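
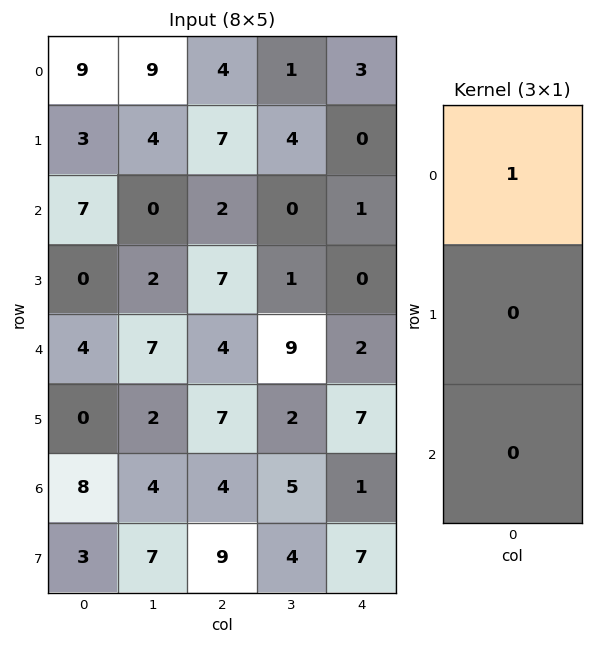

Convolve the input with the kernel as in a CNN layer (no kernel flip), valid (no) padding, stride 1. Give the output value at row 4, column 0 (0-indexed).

The receptive field on the input at this output position is [4 / 0 / 8]. Elementwise product with the kernel and sum: 4·1.

4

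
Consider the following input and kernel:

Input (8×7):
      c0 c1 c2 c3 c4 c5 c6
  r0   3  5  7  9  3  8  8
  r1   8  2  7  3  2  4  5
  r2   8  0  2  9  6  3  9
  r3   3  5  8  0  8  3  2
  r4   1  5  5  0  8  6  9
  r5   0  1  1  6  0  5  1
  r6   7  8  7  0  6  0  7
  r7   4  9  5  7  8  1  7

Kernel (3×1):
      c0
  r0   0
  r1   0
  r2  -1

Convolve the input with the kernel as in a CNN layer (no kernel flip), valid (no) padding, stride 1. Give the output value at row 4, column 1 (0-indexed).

-8

The receptive field on the input at this output position is [5 / 1 / 8]. Elementwise product with the kernel and sum: 8·-1.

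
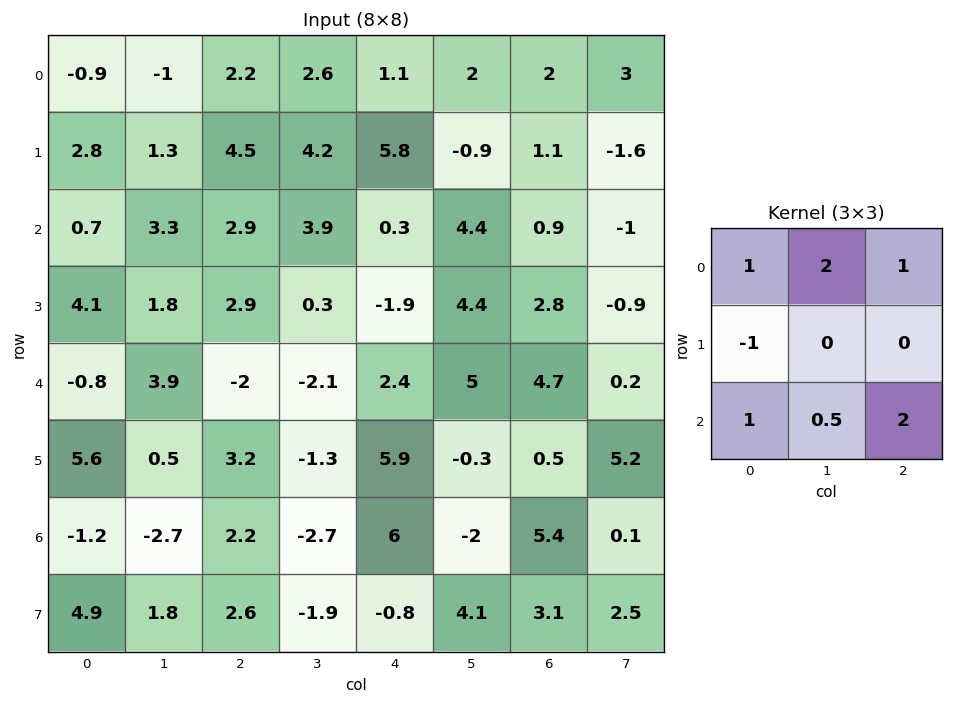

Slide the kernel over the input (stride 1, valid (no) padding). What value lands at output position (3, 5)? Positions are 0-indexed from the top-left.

The receptive field on the input at this output position is [4.4 2.8 -0.9 / 5 4.7 0.2 / -0.3 0.5 5.2]. Elementwise product with the kernel and sum: 4.4·1 + 2.8·2 + -0.9·1 + 5·-1 + -0.3·1 + 0.5·0.5 + 5.2·2.

14.45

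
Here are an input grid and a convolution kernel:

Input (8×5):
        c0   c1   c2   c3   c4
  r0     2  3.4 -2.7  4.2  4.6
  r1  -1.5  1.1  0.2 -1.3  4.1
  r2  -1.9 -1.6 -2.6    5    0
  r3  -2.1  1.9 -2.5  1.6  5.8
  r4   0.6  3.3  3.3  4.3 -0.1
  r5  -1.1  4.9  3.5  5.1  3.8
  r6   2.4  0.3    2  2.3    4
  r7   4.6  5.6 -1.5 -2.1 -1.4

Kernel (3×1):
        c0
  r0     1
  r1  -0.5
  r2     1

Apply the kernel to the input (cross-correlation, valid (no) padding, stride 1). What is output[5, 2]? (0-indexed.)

1

The receptive field on the input at this output position is [3.5 / 2 / -1.5]. Elementwise product with the kernel and sum: 3.5·1 + 2·-0.5 + -1.5·1.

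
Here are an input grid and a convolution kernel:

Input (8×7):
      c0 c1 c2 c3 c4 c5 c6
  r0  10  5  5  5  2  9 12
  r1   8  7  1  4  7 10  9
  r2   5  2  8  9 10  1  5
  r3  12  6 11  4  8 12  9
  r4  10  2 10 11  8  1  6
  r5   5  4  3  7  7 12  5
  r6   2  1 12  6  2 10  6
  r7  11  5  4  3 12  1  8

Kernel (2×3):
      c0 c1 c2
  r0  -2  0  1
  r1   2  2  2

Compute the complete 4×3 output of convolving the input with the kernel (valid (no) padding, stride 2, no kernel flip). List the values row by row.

17 16 60
56 40 43
14 22 38
48 16 44

Output[0,0]: The receptive field on the input at this output position is [10 5 5 / 8 7 1]. Elementwise product with the kernel and sum: 10·-2 + 5·1 + 8·2 + 7·2 + 1·2.
Output[0,1]: The receptive field on the input at this output position is [5 5 2 / 1 4 7]. Elementwise product with the kernel and sum: 5·-2 + 2·1 + 1·2 + 4·2 + 7·2.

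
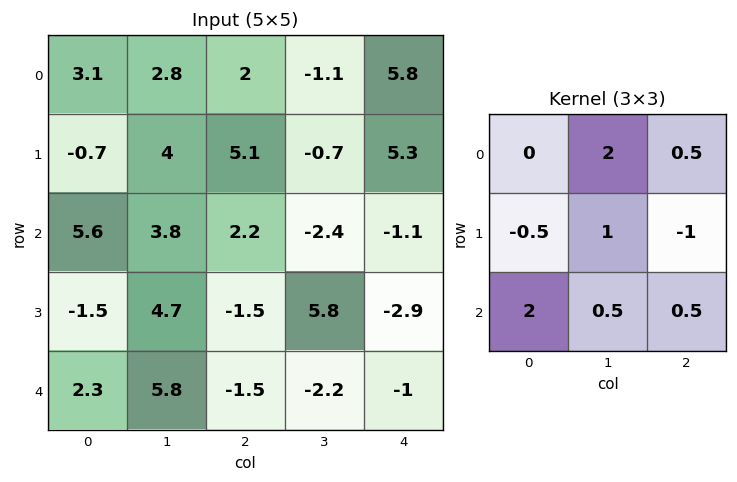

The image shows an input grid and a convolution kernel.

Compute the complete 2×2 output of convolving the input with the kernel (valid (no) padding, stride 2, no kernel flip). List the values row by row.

Output[0,0]: The receptive field on the input at this output position is [3.1 2.8 2 / -0.7 4 5.1 / 5.6 3.8 2.2]. Elementwise product with the kernel and sum: 2.8·2 + 2·0.5 + -0.7·-0.5 + 4·1 + 5.1·-1 + 5.6·2 + 3.8·0.5 + 2.2·0.5.

20.05 -5.2
22.4 -0.5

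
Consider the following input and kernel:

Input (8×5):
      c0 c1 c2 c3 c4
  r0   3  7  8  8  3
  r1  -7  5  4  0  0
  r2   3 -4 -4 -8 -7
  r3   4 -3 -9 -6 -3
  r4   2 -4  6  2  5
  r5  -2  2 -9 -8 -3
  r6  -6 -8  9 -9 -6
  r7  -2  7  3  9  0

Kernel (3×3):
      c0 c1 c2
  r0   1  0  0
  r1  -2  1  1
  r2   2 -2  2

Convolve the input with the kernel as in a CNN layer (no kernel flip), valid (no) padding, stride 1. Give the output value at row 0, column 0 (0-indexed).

32

The receptive field on the input at this output position is [3 7 8 / -7 5 4 / 3 -4 -4]. Elementwise product with the kernel and sum: 3·1 + -7·-2 + 5·1 + 4·1 + 3·2 + -4·-2 + -4·2.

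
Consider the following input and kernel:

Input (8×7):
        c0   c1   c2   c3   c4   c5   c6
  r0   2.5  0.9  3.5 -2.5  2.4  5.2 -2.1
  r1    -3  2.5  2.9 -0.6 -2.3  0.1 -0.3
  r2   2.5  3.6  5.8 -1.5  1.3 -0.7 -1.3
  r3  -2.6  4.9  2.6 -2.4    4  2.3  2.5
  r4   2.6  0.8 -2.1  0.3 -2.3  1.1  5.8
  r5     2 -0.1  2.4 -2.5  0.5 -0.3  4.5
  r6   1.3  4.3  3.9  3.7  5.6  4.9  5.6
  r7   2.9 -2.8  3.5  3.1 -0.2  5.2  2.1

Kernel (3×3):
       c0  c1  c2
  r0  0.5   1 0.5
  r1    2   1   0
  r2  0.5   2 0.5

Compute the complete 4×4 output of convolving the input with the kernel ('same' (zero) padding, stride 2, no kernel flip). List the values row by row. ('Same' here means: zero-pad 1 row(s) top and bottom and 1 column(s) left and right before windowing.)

-2.25 12.05 -7.45 7.75
-2 23.3 3.7 3.2
6.4 6.85 1.85 20.5
7.65 20.75 15.85 26.55

Output[0,0]: The receptive field on the zero-padded input at this output position is [0 0 0 / 0 2.5 0.9 / 0 -3 2.5]. Elementwise product with the kernel and sum: 0·0.5 + 0·1 + 0·0.5 + 0·2 + 2.5·1 + 0·0.5 + -3·2 + 2.5·0.5.
Output[0,1]: The receptive field on the zero-padded input at this output position is [0 0 0 / 0.9 3.5 -2.5 / 2.5 2.9 -0.6]. Elementwise product with the kernel and sum: 0·0.5 + 0·1 + 0·0.5 + 0.9·2 + 3.5·1 + 2.5·0.5 + 2.9·2 + -0.6·0.5.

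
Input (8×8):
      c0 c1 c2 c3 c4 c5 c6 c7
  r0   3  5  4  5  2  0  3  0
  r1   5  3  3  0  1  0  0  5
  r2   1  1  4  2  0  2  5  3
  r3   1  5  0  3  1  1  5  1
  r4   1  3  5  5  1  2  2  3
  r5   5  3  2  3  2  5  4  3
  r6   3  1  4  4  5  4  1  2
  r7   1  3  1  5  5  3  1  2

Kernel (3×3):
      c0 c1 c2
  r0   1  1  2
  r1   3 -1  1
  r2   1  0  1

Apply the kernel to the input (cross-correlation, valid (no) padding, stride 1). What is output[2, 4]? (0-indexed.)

22

The receptive field on the input at this output position is [0 2 5 / 1 1 5 / 1 2 2]. Elementwise product with the kernel and sum: 0·1 + 2·1 + 5·2 + 1·3 + 1·-1 + 5·1 + 1·1 + 2·1.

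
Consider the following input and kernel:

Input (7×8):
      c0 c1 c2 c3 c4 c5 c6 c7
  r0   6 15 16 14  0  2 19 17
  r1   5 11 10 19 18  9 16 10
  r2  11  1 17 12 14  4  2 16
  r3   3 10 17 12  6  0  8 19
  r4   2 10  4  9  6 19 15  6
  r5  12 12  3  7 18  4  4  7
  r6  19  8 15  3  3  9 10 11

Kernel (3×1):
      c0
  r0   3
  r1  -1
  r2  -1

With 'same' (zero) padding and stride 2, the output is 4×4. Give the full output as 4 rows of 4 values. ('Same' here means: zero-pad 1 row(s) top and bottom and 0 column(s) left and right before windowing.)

Output[0,0]: The receptive field on the zero-padded input at this output position is [0 / 6 / 5]. Elementwise product with the kernel and sum: 0·3 + 6·-1 + 5·-1.
Output[0,1]: The receptive field on the zero-padded input at this output position is [0 / 16 / 10]. Elementwise product with the kernel and sum: 0·3 + 16·-1 + 10·-1.

-11 -26 -18 -35
1 -4 34 38
-5 44 -6 5
17 -6 51 2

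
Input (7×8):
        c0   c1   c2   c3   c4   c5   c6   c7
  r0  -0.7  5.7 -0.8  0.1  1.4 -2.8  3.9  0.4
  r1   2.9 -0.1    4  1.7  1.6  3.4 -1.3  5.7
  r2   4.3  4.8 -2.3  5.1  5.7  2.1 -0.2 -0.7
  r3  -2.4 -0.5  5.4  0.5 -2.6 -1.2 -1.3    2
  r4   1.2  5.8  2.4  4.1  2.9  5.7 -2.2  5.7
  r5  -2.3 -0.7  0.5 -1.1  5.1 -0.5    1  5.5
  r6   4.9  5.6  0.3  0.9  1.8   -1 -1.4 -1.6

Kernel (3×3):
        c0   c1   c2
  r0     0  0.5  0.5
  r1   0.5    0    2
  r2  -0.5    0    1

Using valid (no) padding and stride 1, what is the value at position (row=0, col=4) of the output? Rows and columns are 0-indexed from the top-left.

-4.3

The receptive field on the input at this output position is [1.4 -2.8 3.9 / 1.6 3.4 -1.3 / 5.7 2.1 -0.2]. Elementwise product with the kernel and sum: -2.8·0.5 + 3.9·0.5 + 1.6·0.5 + -1.3·2 + 5.7·-0.5 + -0.2·1.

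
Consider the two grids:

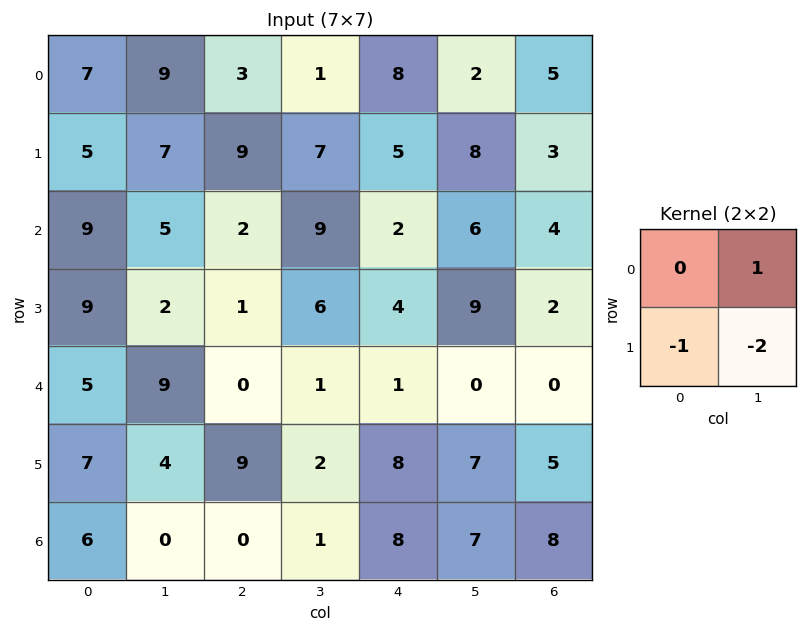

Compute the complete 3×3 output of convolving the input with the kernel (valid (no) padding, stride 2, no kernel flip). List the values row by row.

Output[0,0]: The receptive field on the input at this output position is [7 9 / 5 7]. Elementwise product with the kernel and sum: 9·1 + 5·-1 + 7·-2.

-10 -22 -19
-8 -4 -16
-6 -12 -22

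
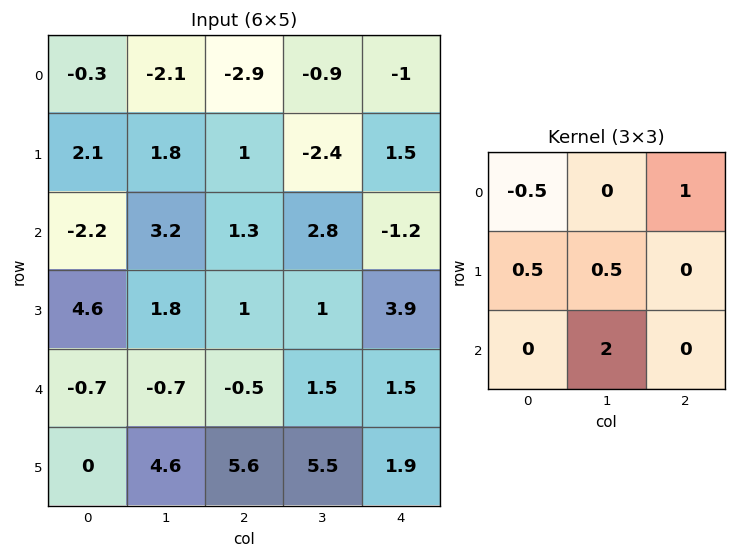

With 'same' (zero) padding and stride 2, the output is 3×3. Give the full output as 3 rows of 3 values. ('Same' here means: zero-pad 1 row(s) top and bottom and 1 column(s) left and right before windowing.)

Output[0,0]: The receptive field on the zero-padded input at this output position is [0 0 0 / 0 -0.3 -2.1 / 0 2.1 1.8]. Elementwise product with the kernel and sum: 0·-0.5 + 0·1 + 0·0.5 + -0.3·0.5 + 2.1·2.

4.05 -0.5 2.05
9.9 0.95 9.8
1.45 10.7 4.8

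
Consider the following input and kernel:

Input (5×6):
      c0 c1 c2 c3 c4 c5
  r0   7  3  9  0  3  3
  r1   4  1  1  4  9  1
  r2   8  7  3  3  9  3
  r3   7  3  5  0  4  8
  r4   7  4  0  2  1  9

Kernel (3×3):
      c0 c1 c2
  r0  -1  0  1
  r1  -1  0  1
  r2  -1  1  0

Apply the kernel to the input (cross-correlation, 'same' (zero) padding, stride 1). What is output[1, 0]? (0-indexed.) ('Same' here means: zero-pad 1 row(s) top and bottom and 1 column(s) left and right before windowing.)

12

The receptive field on the zero-padded input at this output position is [0 7 3 / 0 4 1 / 0 8 7]. Elementwise product with the kernel and sum: 0·-1 + 3·1 + 0·-1 + 1·1 + 0·-1 + 8·1.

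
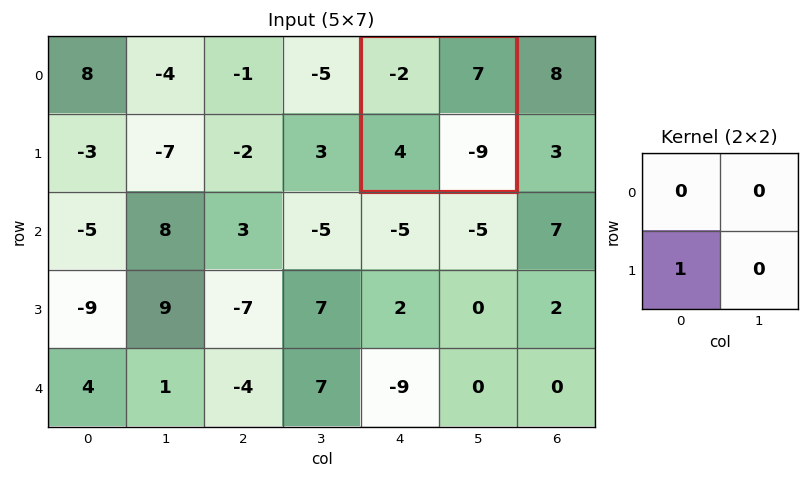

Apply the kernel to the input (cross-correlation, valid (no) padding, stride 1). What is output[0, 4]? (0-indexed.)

The receptive field on the input at this output position is [-2 7 / 4 -9]. Elementwise product with the kernel and sum: 4·1.

4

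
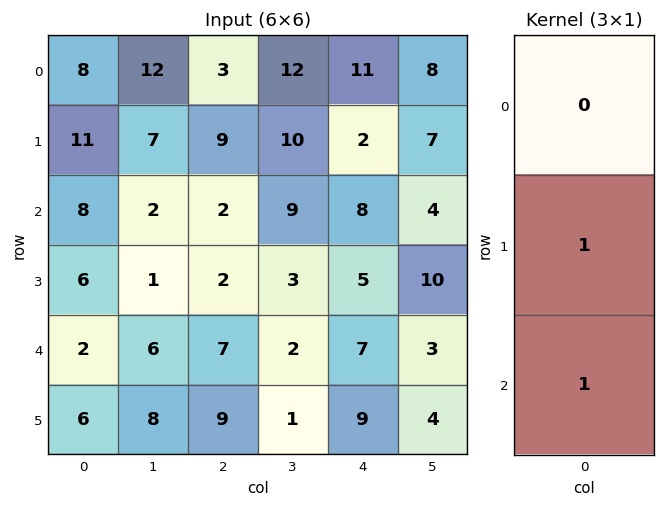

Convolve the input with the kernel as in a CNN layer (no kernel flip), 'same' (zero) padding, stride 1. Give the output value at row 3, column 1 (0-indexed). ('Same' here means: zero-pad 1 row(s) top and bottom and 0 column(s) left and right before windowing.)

7

The receptive field on the zero-padded input at this output position is [2 / 1 / 6]. Elementwise product with the kernel and sum: 1·1 + 6·1.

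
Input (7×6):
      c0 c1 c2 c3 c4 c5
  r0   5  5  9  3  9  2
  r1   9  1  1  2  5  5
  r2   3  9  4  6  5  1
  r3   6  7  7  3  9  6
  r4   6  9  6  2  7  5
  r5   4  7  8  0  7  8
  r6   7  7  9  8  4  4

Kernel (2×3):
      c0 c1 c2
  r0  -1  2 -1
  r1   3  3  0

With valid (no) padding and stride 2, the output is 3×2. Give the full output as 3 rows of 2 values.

Output[0,0]: The receptive field on the input at this output position is [5 5 9 / 9 1 1]. Elementwise product with the kernel and sum: 5·-1 + 5·2 + 9·-1 + 9·3 + 1·3.

26 -3
50 33
39 15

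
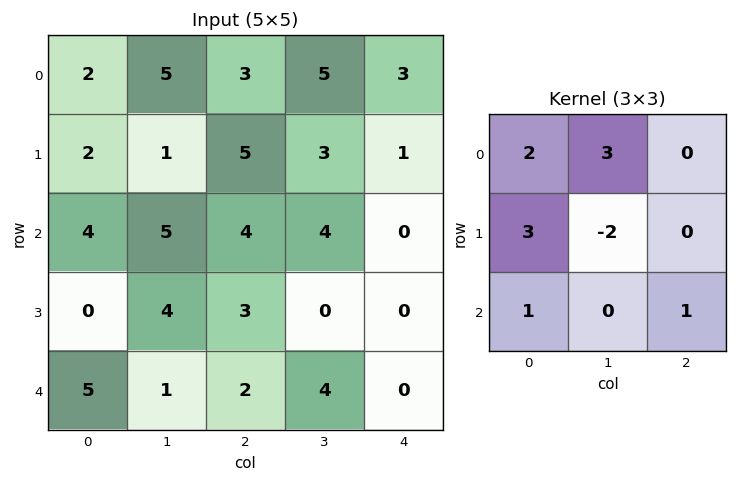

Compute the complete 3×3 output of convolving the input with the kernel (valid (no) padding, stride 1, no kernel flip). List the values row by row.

31 21 34
12 28 26
22 33 31

Output[0,0]: The receptive field on the input at this output position is [2 5 3 / 2 1 5 / 4 5 4]. Elementwise product with the kernel and sum: 2·2 + 5·3 + 2·3 + 1·-2 + 4·1 + 4·1.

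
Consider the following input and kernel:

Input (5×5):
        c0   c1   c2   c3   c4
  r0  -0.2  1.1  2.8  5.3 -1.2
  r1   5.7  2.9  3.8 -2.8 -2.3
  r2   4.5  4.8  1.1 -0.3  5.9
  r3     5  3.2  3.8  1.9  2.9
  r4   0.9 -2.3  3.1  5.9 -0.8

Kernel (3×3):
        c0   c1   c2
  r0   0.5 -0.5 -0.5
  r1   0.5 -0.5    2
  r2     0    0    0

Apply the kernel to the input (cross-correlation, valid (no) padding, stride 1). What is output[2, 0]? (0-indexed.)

7.8

The receptive field on the input at this output position is [4.5 4.8 1.1 / 5 3.2 3.8 / 0.9 -2.3 3.1]. Elementwise product with the kernel and sum: 4.5·0.5 + 4.8·-0.5 + 1.1·-0.5 + 5·0.5 + 3.2·-0.5 + 3.8·2.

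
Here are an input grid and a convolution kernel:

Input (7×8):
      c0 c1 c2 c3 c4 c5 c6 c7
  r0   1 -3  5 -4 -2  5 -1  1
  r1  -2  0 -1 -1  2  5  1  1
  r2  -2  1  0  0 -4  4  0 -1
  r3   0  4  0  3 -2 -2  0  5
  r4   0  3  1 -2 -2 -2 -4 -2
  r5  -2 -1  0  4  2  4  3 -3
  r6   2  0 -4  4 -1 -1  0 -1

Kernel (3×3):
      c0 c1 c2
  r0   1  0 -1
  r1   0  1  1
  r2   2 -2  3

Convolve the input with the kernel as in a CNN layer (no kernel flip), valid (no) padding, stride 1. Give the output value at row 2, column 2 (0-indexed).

5

The receptive field on the input at this output position is [0 0 -4 / 0 3 -2 / 1 -2 -2]. Elementwise product with the kernel and sum: 0·1 + -4·-1 + 3·1 + -2·1 + 1·2 + -2·-2 + -2·3.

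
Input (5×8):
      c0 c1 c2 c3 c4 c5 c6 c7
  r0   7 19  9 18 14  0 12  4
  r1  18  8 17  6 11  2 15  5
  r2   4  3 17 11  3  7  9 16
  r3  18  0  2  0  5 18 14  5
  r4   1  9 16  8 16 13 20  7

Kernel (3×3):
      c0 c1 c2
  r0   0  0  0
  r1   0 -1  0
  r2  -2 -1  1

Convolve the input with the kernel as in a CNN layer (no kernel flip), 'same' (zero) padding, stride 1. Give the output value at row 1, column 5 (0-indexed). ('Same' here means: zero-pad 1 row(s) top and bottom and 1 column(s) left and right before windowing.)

The receptive field on the zero-padded input at this output position is [14 0 12 / 11 2 15 / 3 7 9]. Elementwise product with the kernel and sum: 2·-1 + 3·-2 + 7·-1 + 9·1.

-6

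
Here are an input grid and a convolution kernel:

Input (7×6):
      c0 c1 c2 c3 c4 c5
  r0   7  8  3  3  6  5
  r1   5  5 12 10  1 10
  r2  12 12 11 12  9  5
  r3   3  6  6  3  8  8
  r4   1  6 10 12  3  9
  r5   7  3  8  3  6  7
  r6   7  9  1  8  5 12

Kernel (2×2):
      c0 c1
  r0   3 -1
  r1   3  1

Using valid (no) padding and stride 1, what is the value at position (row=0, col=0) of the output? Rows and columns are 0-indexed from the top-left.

The receptive field on the input at this output position is [7 8 / 5 5]. Elementwise product with the kernel and sum: 7·3 + 8·-1 + 5·3 + 5·1.

33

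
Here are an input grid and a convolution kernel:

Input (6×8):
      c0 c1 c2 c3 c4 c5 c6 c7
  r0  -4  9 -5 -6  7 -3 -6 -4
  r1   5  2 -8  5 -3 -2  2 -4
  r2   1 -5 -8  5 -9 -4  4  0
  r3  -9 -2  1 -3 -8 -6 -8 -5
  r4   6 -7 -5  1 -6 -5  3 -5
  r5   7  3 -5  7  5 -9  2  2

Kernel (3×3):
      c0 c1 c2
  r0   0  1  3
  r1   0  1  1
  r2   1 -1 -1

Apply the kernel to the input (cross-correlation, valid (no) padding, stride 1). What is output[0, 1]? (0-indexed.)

The receptive field on the input at this output position is [9 -5 -6 / 2 -8 5 / -5 -8 5]. Elementwise product with the kernel and sum: -5·1 + -6·3 + -8·1 + 5·1 + -5·1 + -8·-1 + 5·-1.

-28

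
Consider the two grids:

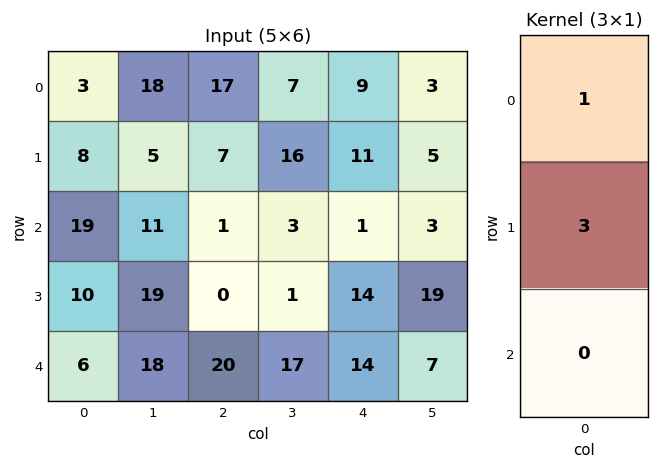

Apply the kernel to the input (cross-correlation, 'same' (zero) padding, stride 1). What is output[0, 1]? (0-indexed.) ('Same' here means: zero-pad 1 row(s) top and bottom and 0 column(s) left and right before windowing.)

54

The receptive field on the zero-padded input at this output position is [0 / 18 / 5]. Elementwise product with the kernel and sum: 0·1 + 18·3.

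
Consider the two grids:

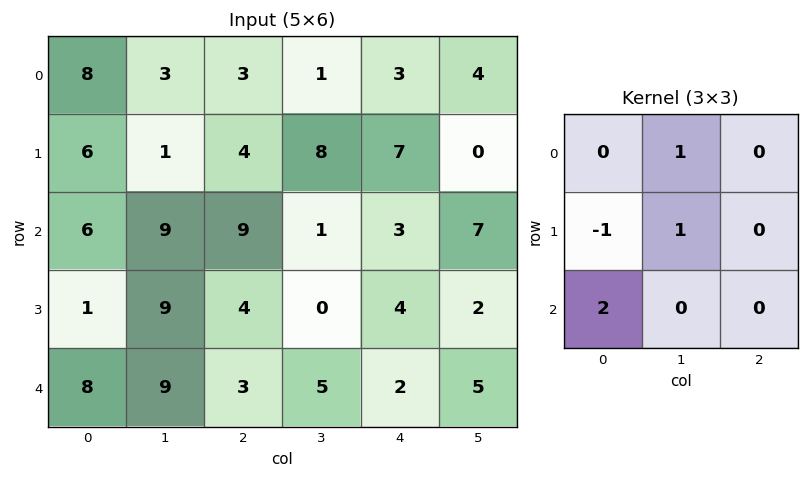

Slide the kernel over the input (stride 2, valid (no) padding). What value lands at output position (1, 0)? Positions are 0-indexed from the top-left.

The receptive field on the input at this output position is [6 9 9 / 1 9 4 / 8 9 3]. Elementwise product with the kernel and sum: 9·1 + 1·-1 + 9·1 + 8·2.

33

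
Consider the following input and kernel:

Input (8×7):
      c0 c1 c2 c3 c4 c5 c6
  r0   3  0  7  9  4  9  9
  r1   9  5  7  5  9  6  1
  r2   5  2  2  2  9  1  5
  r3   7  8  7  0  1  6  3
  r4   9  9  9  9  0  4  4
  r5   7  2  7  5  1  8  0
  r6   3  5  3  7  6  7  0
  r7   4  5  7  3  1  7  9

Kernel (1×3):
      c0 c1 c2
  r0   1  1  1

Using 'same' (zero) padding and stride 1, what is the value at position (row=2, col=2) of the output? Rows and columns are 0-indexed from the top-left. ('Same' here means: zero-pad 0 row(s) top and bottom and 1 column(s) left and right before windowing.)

6

The receptive field on the zero-padded input at this output position is [2 2 2]. Elementwise product with the kernel and sum: 2·1 + 2·1 + 2·1.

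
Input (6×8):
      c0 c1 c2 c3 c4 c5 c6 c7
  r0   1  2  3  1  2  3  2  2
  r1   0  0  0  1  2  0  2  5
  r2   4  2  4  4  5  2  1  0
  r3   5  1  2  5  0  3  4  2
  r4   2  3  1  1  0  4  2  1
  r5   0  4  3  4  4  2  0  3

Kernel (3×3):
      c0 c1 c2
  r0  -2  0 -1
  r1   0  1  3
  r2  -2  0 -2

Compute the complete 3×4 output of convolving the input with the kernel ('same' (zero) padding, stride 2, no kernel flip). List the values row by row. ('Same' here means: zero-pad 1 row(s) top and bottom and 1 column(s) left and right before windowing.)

7 4 9 -2
8 3 -7 -14
2 -19 -13 -13

Output[0,0]: The receptive field on the zero-padded input at this output position is [0 0 0 / 0 1 2 / 0 0 0]. Elementwise product with the kernel and sum: 0·-2 + 0·-1 + 1·1 + 2·3 + 0·-2 + 0·-2.
Output[0,1]: The receptive field on the zero-padded input at this output position is [0 0 0 / 2 3 1 / 0 0 1]. Elementwise product with the kernel and sum: 0·-2 + 0·-1 + 3·1 + 1·3 + 0·-2 + 1·-2.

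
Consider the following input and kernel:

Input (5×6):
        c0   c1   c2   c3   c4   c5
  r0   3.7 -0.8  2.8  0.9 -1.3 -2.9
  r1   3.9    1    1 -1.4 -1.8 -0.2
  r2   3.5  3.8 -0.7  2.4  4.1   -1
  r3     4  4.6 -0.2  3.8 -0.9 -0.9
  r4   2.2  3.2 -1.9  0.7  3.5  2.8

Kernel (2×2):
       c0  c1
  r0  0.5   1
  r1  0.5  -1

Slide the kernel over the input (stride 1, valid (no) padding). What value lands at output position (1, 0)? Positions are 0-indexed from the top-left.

0.9

The receptive field on the input at this output position is [3.9 1 / 3.5 3.8]. Elementwise product with the kernel and sum: 3.9·0.5 + 1·1 + 3.5·0.5 + 3.8·-1.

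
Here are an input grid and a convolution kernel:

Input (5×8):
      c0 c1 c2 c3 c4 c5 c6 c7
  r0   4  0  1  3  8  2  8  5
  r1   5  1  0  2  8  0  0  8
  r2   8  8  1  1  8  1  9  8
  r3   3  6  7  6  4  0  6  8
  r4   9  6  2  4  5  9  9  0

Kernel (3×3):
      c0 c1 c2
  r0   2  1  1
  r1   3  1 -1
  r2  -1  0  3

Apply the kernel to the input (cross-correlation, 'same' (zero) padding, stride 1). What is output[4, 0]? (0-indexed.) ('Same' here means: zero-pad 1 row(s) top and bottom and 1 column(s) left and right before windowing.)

The receptive field on the zero-padded input at this output position is [0 3 6 / 0 9 6 / 0 0 0]. Elementwise product with the kernel and sum: 0·2 + 3·1 + 6·1 + 0·3 + 9·1 + 6·-1 + 0·-1 + 0·3.

12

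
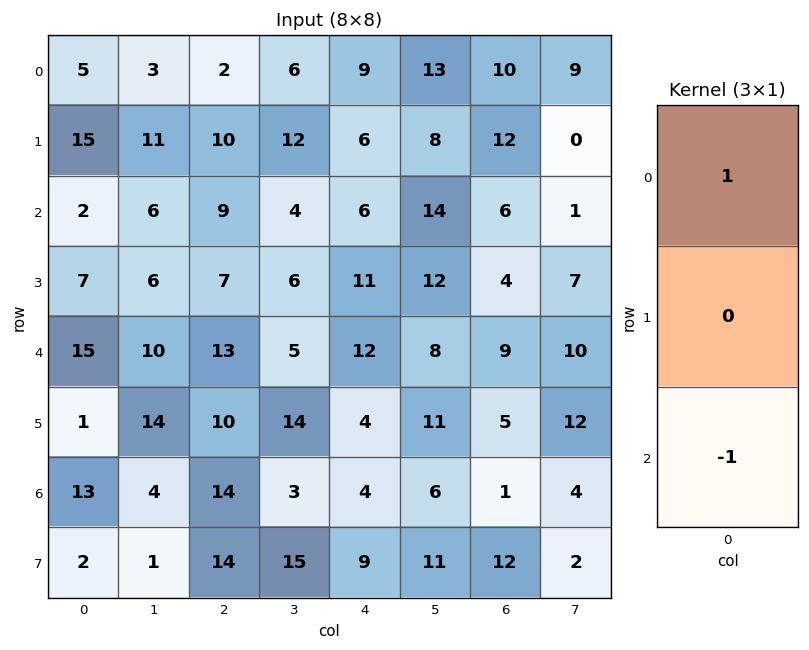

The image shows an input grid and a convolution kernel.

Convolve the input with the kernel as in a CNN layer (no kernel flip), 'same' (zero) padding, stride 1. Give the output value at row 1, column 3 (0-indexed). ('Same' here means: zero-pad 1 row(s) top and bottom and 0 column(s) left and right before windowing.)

The receptive field on the zero-padded input at this output position is [6 / 12 / 4]. Elementwise product with the kernel and sum: 6·1 + 4·-1.

2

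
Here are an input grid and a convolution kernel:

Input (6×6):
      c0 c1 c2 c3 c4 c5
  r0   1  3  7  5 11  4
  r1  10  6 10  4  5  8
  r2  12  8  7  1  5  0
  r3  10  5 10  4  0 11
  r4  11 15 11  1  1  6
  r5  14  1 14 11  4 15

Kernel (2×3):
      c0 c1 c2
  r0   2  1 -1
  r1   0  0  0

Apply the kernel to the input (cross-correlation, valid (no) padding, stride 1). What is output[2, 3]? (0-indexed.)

The receptive field on the input at this output position is [1 5 0 / 4 0 11]. Elementwise product with the kernel and sum: 1·2 + 5·1 + 0·-1.

7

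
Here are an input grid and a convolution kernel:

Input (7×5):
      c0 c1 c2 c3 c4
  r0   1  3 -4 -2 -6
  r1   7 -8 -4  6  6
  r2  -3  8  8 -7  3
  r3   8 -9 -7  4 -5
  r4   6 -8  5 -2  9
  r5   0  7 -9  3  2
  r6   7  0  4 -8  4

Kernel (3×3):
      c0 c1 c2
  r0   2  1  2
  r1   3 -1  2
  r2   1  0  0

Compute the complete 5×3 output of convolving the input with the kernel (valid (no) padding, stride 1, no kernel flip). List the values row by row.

Output[0,0]: The receptive field on the input at this output position is [1 3 -4 / 7 -8 -4 / -3 8 8]. Elementwise product with the kernel and sum: 1·2 + 3·1 + -4·2 + 7·3 + -8·-1 + -4·2 + -3·1.
Output[0,1]: The receptive field on the input at this output position is [3 -4 -2 / -8 -4 6 / 8 8 -7]. Elementwise product with the kernel and sum: 3·2 + -4·1 + -2·2 + -8·3 + -4·-1 + 6·2 + 8·1.

15 -2 -20
5 -15 40
43 -10 -15
29 -43 6
-4 21 4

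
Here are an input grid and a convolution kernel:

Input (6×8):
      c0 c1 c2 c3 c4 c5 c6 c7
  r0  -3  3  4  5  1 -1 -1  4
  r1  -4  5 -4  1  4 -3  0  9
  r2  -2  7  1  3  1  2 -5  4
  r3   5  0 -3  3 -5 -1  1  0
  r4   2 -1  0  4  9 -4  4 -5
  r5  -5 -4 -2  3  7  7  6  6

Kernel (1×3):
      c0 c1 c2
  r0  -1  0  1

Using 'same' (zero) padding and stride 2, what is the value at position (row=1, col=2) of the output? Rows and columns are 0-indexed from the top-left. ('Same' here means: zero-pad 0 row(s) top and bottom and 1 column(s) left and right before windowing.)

The receptive field on the zero-padded input at this output position is [3 1 2]. Elementwise product with the kernel and sum: 3·-1 + 2·1.

-1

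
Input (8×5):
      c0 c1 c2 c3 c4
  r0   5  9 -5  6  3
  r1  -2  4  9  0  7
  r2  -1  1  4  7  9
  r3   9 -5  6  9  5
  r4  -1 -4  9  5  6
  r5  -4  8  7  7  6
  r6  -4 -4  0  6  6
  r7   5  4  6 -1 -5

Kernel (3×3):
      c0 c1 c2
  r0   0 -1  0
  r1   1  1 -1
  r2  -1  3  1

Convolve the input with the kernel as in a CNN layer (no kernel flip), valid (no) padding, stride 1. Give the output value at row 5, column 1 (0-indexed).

The receptive field on the input at this output position is [8 7 7 / -4 0 6 / 4 6 -1]. Elementwise product with the kernel and sum: 7·-1 + -4·1 + 0·1 + 6·-1 + 4·-1 + 6·3 + -1·1.

-4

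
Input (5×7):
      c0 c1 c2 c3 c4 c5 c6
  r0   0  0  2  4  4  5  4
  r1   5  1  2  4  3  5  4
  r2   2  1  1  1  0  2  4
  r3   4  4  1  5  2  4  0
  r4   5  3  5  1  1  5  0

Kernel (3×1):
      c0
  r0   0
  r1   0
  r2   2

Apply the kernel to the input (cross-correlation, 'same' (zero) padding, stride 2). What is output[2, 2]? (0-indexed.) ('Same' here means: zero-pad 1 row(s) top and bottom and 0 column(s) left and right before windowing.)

The receptive field on the zero-padded input at this output position is [2 / 1 / 0]. Elementwise product with the kernel and sum: 0·2.

0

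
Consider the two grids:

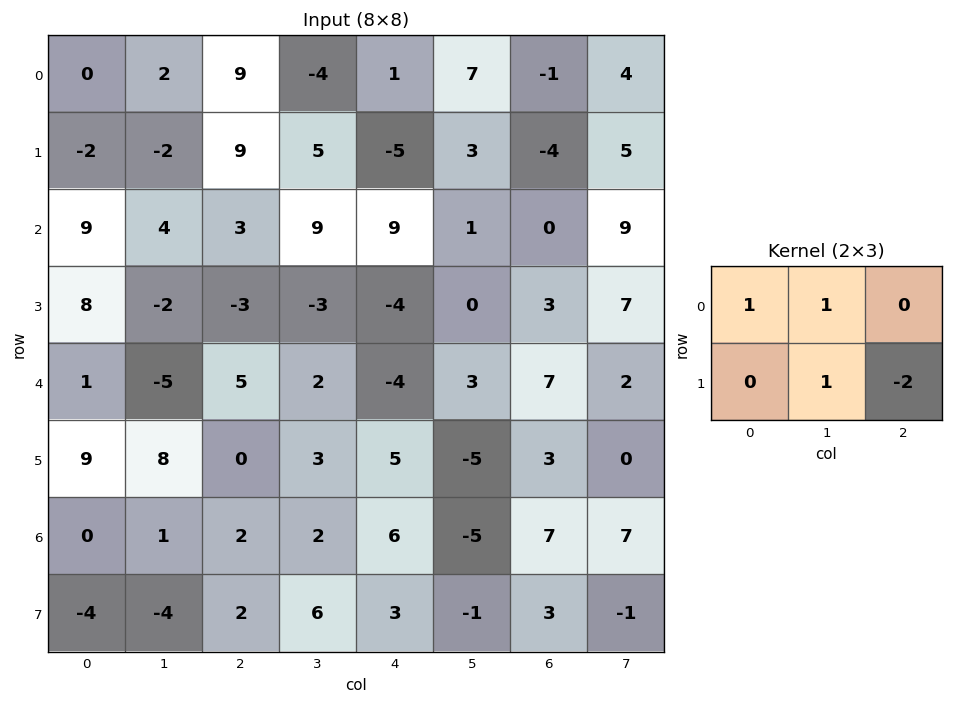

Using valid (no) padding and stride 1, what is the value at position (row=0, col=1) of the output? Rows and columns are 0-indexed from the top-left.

The receptive field on the input at this output position is [2 9 -4 / -2 9 5]. Elementwise product with the kernel and sum: 2·1 + 9·1 + 9·1 + 5·-2.

10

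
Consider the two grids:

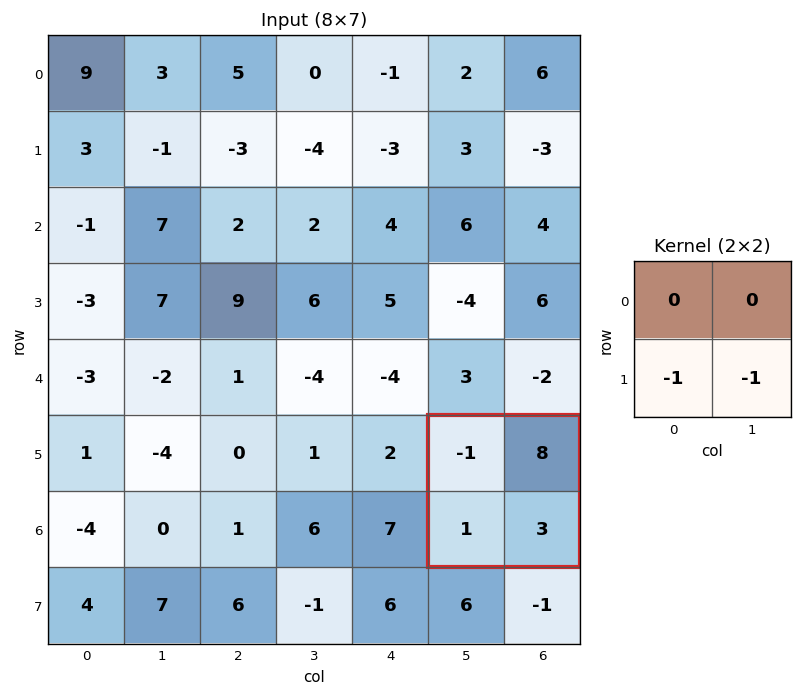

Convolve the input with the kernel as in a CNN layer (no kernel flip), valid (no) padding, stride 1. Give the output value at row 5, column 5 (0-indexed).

The receptive field on the input at this output position is [-1 8 / 1 3]. Elementwise product with the kernel and sum: 1·-1 + 3·-1.

-4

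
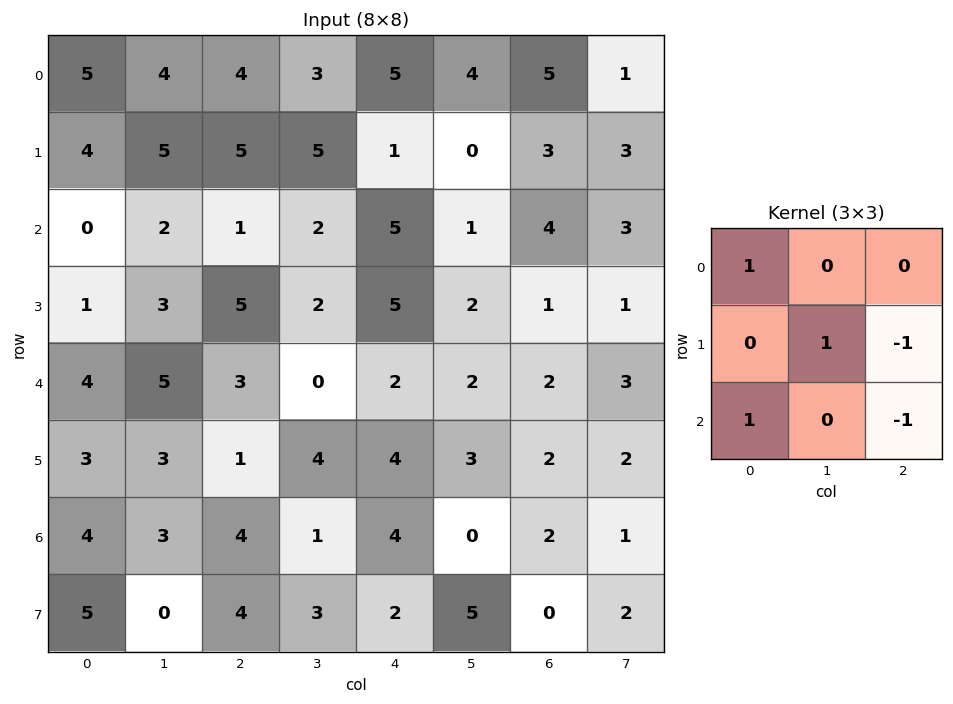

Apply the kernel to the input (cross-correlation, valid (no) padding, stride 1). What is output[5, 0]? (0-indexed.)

3

The receptive field on the input at this output position is [3 3 1 / 4 3 4 / 5 0 4]. Elementwise product with the kernel and sum: 3·1 + 3·1 + 4·-1 + 5·1 + 4·-1.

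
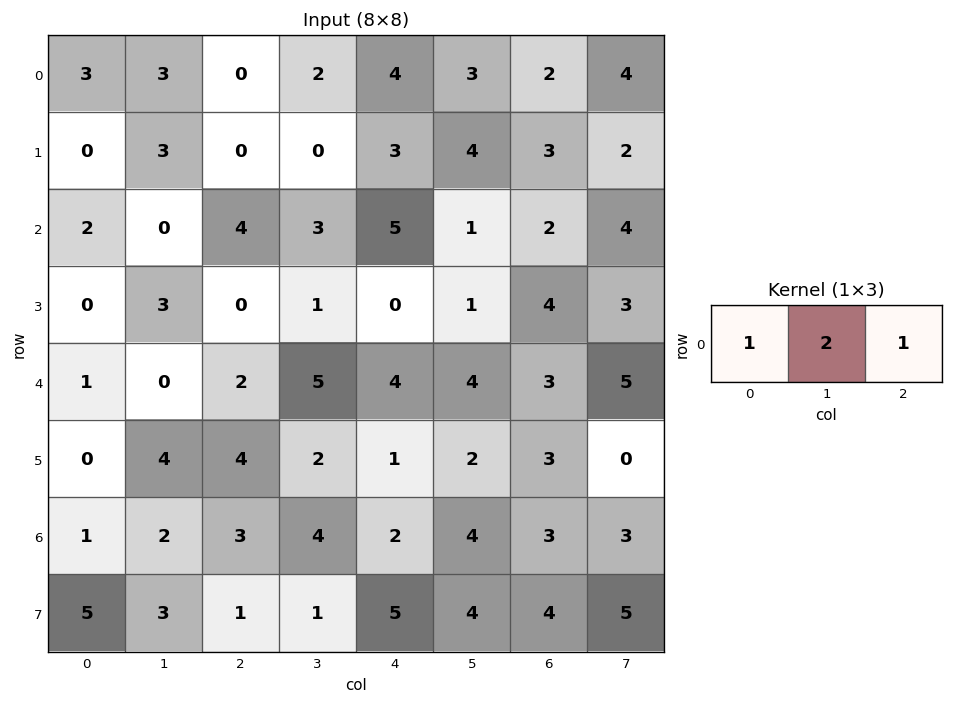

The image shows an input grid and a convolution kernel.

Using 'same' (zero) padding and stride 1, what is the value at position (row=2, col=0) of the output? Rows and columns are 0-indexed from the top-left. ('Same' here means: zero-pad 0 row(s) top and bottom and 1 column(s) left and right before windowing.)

4

The receptive field on the zero-padded input at this output position is [0 2 0]. Elementwise product with the kernel and sum: 0·1 + 2·2 + 0·1.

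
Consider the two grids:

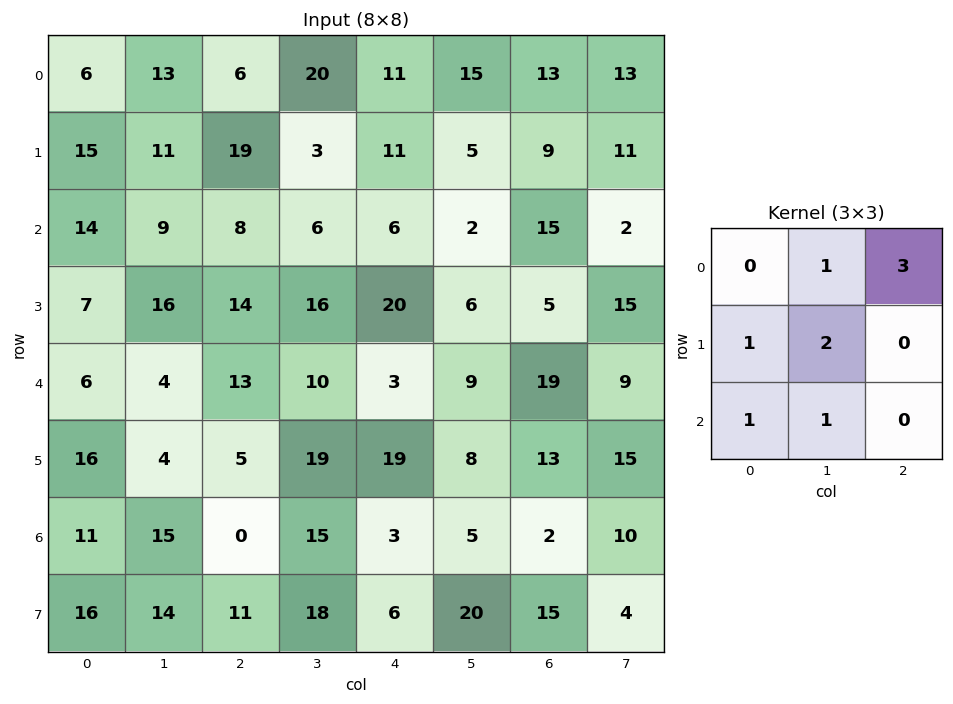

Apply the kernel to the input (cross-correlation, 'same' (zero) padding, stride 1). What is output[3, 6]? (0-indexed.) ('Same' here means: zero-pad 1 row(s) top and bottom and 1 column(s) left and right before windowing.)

The receptive field on the zero-padded input at this output position is [2 15 2 / 6 5 15 / 9 19 9]. Elementwise product with the kernel and sum: 15·1 + 2·3 + 6·1 + 5·2 + 9·1 + 19·1.

65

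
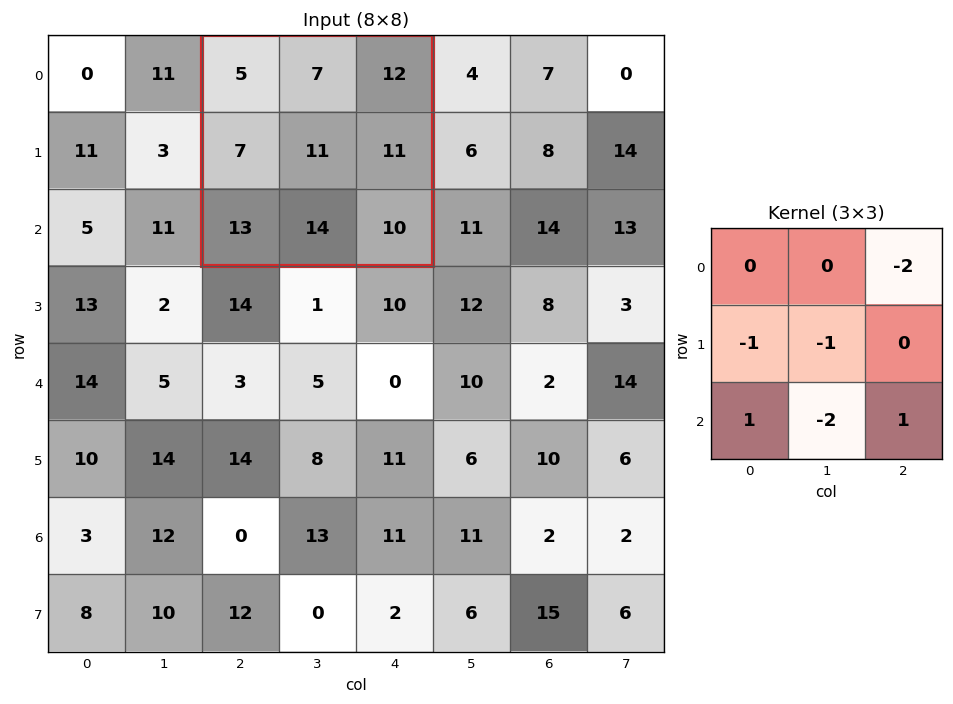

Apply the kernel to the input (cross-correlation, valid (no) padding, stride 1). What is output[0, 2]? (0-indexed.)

-47

The receptive field on the input at this output position is [5 7 12 / 7 11 11 / 13 14 10]. Elementwise product with the kernel and sum: 12·-2 + 7·-1 + 11·-1 + 13·1 + 14·-2 + 10·1.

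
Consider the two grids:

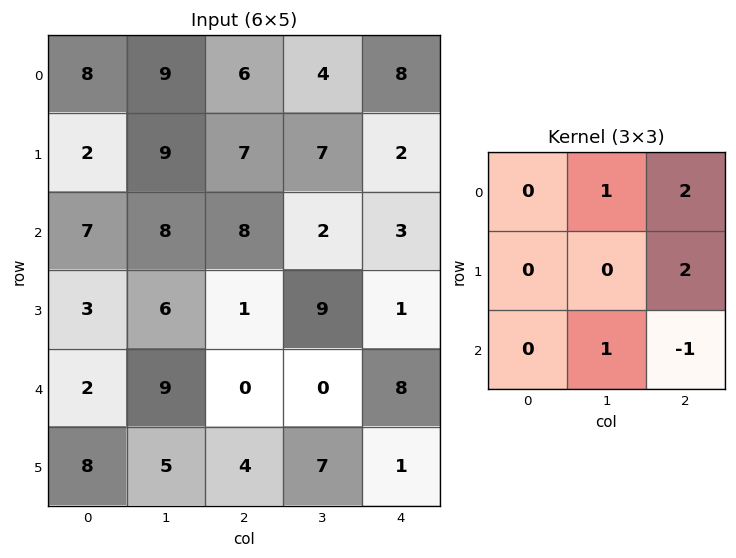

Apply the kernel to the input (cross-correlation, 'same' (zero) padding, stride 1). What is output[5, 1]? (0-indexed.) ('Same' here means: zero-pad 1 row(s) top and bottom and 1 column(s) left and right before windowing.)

17

The receptive field on the zero-padded input at this output position is [2 9 0 / 8 5 4 / 0 0 0]. Elementwise product with the kernel and sum: 9·1 + 0·2 + 4·2 + 0·1 + 0·-1.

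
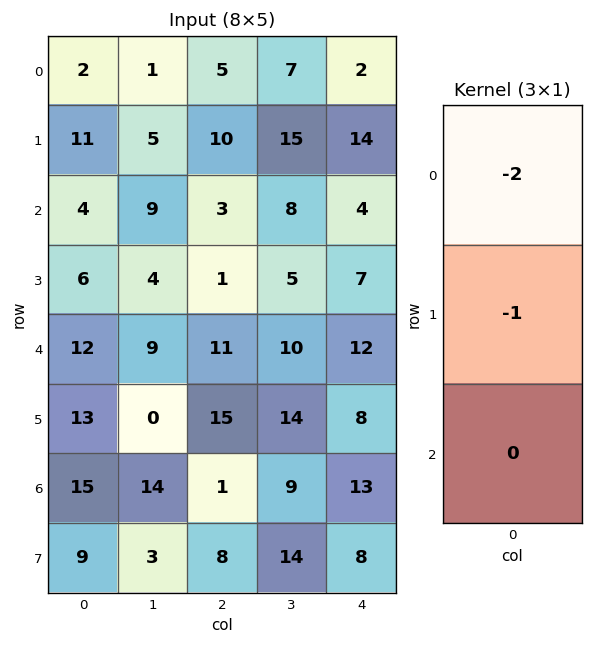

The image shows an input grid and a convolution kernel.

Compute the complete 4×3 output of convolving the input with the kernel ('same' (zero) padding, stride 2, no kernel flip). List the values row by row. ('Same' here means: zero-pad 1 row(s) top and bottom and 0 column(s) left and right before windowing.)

Output[0,0]: The receptive field on the zero-padded input at this output position is [0 / 2 / 11]. Elementwise product with the kernel and sum: 0·-2 + 2·-1.

-2 -5 -2
-26 -23 -32
-24 -13 -26
-41 -31 -29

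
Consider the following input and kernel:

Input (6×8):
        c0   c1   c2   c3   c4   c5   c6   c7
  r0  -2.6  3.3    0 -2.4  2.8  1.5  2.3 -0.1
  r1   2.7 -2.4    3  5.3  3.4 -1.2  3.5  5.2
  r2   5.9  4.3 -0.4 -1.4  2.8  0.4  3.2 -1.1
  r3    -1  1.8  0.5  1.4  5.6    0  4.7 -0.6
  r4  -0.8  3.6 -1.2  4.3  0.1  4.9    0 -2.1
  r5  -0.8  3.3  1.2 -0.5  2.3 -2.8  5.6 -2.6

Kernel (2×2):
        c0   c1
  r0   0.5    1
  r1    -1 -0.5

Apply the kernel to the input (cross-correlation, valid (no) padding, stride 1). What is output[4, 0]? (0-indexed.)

2.35

The receptive field on the input at this output position is [-0.8 3.6 / -0.8 3.3]. Elementwise product with the kernel and sum: -0.8·0.5 + 3.6·1 + -0.8·-1 + 3.3·-0.5.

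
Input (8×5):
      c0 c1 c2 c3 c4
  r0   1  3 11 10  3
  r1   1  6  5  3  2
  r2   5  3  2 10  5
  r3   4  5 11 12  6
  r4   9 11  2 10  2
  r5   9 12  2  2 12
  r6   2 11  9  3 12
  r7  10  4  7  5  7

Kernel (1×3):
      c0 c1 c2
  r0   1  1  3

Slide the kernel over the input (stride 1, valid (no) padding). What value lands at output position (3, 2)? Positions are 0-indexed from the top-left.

41

The receptive field on the input at this output position is [11 12 6]. Elementwise product with the kernel and sum: 11·1 + 12·1 + 6·3.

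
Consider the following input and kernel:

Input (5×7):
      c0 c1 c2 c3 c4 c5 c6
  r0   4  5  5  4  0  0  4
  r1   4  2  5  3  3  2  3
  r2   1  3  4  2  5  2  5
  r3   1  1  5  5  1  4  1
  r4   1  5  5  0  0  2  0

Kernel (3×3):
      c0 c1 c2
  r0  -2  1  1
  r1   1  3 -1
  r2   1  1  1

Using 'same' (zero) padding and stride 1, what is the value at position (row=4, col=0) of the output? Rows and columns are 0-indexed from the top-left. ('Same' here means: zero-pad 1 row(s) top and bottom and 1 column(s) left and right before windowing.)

0

The receptive field on the zero-padded input at this output position is [0 1 1 / 0 1 5 / 0 0 0]. Elementwise product with the kernel and sum: 0·-2 + 1·1 + 1·1 + 0·1 + 1·3 + 5·-1 + 0·1 + 0·1 + 0·1.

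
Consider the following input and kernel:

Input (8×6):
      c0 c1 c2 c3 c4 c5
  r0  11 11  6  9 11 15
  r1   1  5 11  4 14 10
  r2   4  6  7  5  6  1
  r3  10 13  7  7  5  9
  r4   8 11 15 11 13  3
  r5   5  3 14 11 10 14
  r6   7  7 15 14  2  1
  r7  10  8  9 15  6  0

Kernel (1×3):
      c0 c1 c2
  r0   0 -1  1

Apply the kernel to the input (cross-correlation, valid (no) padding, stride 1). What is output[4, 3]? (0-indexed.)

-10

The receptive field on the input at this output position is [11 13 3]. Elementwise product with the kernel and sum: 13·-1 + 3·1.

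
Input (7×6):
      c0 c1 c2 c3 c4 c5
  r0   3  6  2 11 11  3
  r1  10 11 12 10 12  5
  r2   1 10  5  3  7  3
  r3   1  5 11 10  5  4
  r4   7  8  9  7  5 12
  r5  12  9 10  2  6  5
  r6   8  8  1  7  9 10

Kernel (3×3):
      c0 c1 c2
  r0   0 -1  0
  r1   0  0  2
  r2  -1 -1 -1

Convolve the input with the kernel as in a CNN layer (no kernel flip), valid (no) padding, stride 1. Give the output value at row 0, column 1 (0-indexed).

The receptive field on the input at this output position is [6 2 11 / 11 12 10 / 10 5 3]. Elementwise product with the kernel and sum: 2·-1 + 10·2 + 10·-1 + 5·-1 + 3·-1.

0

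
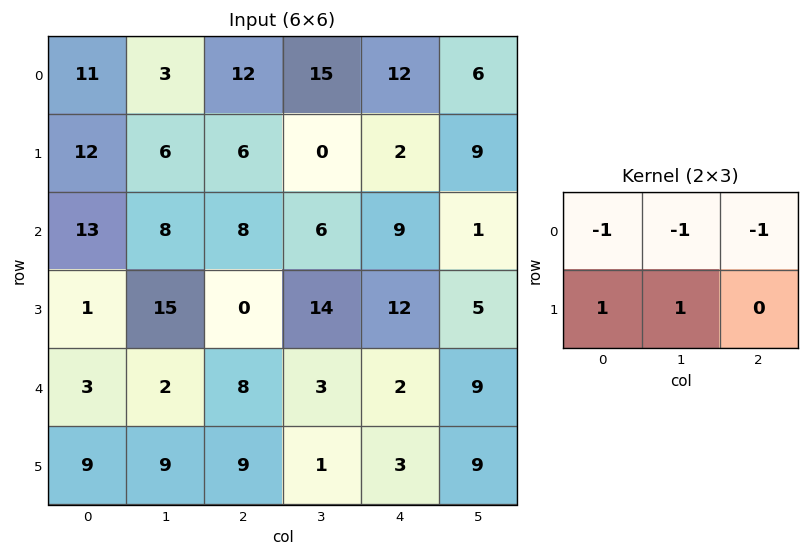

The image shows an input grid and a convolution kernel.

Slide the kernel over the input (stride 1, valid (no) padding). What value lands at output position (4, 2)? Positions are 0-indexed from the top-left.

-3

The receptive field on the input at this output position is [8 3 2 / 9 1 3]. Elementwise product with the kernel and sum: 8·-1 + 3·-1 + 2·-1 + 9·1 + 1·1.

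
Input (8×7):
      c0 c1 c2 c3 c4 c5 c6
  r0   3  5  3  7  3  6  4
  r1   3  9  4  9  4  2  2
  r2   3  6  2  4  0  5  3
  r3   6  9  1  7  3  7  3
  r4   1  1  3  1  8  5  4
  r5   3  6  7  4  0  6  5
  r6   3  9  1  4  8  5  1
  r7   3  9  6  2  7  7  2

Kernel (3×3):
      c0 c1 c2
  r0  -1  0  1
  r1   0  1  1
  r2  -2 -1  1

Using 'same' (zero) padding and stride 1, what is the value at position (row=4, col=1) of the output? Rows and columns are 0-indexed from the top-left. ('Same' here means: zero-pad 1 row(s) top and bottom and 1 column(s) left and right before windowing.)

-6

The receptive field on the zero-padded input at this output position is [6 9 1 / 1 1 3 / 3 6 7]. Elementwise product with the kernel and sum: 6·-1 + 1·1 + 1·1 + 3·1 + 3·-2 + 6·-1 + 7·1.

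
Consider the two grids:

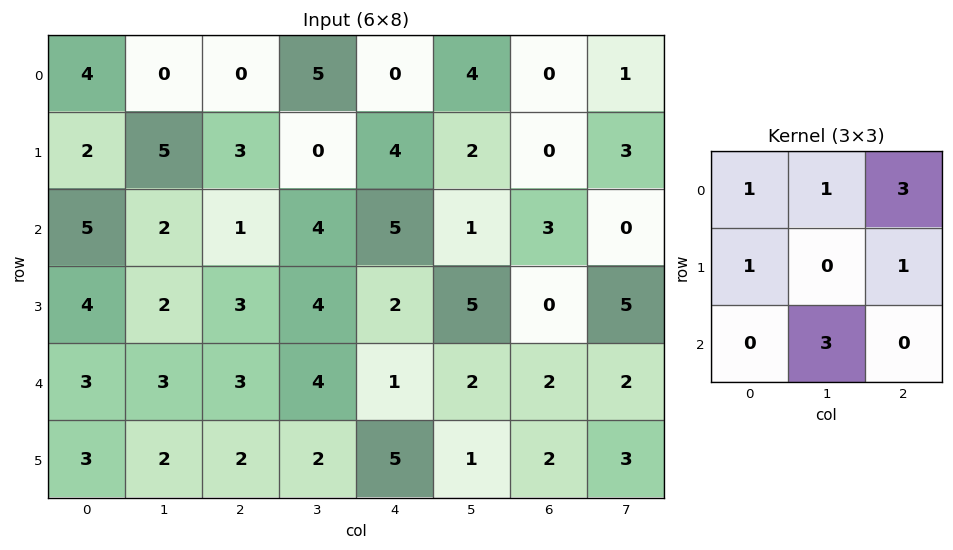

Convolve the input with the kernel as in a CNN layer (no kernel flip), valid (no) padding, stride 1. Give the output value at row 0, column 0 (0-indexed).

The receptive field on the input at this output position is [4 0 0 / 2 5 3 / 5 2 1]. Elementwise product with the kernel and sum: 4·1 + 0·1 + 0·3 + 2·1 + 3·1 + 2·3.

15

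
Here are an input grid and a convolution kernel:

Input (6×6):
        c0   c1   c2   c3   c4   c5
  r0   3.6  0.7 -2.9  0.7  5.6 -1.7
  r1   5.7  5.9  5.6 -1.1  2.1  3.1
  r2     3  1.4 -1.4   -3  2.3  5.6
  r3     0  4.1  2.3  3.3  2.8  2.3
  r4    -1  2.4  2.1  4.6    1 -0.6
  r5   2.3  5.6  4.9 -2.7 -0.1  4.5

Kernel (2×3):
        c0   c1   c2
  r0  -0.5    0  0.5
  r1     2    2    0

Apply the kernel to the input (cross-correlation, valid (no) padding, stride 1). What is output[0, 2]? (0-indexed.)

The receptive field on the input at this output position is [-2.9 0.7 5.6 / 5.6 -1.1 2.1]. Elementwise product with the kernel and sum: -2.9·-0.5 + 5.6·0.5 + 5.6·2 + -1.1·2.

13.25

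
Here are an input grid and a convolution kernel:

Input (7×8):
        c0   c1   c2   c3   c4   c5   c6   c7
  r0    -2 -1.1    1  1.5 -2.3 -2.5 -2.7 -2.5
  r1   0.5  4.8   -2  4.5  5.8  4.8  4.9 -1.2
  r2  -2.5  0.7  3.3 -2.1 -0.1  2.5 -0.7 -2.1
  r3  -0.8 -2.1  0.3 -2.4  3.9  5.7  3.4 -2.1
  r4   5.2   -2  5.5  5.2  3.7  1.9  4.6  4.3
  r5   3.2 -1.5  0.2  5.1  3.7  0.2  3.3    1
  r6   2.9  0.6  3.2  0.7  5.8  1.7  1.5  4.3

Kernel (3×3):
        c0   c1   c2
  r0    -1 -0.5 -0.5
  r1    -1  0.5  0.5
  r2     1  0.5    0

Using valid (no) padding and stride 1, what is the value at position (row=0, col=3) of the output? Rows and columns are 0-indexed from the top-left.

-0.45

The receptive field on the input at this output position is [1.5 -2.3 -2.5 / 4.5 5.8 4.8 / -2.1 -0.1 2.5]. Elementwise product with the kernel and sum: 1.5·-1 + -2.3·-0.5 + -2.5·-0.5 + 4.5·-1 + 5.8·0.5 + 4.8·0.5 + -2.1·1 + -0.1·0.5.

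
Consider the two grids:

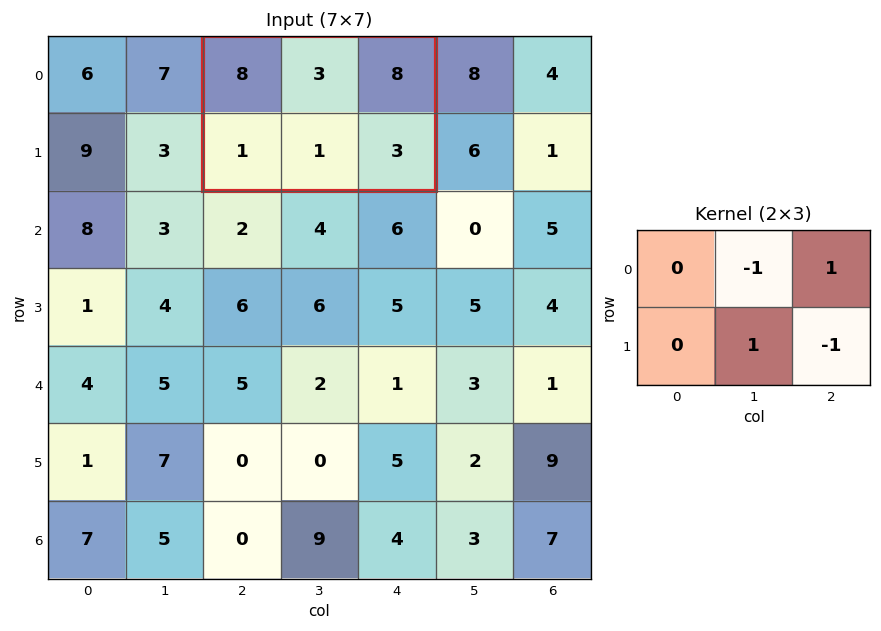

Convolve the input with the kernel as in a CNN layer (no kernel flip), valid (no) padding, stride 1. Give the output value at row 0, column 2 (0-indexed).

3

The receptive field on the input at this output position is [8 3 8 / 1 1 3]. Elementwise product with the kernel and sum: 3·-1 + 8·1 + 1·1 + 3·-1.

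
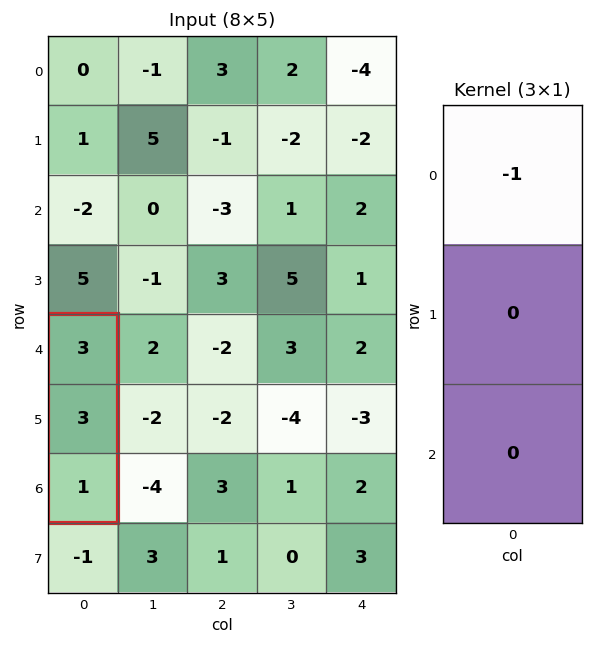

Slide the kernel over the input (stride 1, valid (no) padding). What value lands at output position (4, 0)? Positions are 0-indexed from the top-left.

-3

The receptive field on the input at this output position is [3 / 3 / 1]. Elementwise product with the kernel and sum: 3·-1.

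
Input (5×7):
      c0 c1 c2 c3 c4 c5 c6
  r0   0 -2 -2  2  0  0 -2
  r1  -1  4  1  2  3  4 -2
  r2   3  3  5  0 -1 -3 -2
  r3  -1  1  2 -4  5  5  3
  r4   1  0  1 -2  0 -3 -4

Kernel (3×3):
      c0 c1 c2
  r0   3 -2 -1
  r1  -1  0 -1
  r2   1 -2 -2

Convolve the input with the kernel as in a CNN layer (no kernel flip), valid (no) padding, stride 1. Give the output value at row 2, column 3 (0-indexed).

8

The receptive field on the input at this output position is [0 -1 -3 / -4 5 5 / -2 0 -3]. Elementwise product with the kernel and sum: 0·3 + -1·-2 + -3·-1 + -4·-1 + 5·-1 + -2·1 + 0·-2 + -3·-2.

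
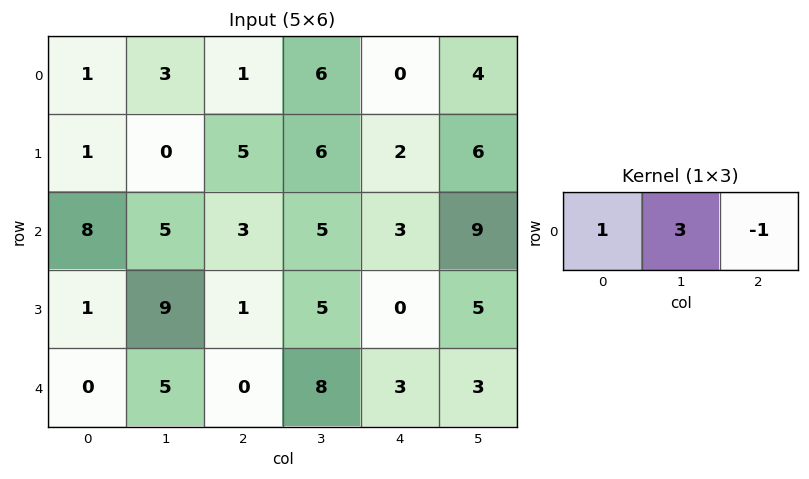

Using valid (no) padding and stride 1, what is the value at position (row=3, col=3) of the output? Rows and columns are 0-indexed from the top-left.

0

The receptive field on the input at this output position is [5 0 5]. Elementwise product with the kernel and sum: 5·1 + 0·3 + 5·-1.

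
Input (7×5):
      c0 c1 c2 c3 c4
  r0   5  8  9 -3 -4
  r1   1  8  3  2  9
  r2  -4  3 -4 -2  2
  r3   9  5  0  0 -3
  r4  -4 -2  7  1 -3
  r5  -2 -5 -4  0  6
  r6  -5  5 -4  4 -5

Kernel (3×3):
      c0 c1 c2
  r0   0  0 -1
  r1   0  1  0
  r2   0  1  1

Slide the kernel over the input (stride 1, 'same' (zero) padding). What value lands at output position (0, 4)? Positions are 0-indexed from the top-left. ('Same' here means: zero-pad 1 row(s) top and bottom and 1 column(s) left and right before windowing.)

The receptive field on the zero-padded input at this output position is [0 0 0 / -3 -4 0 / 2 9 0]. Elementwise product with the kernel and sum: 0·-1 + -4·1 + 9·1 + 0·1.

5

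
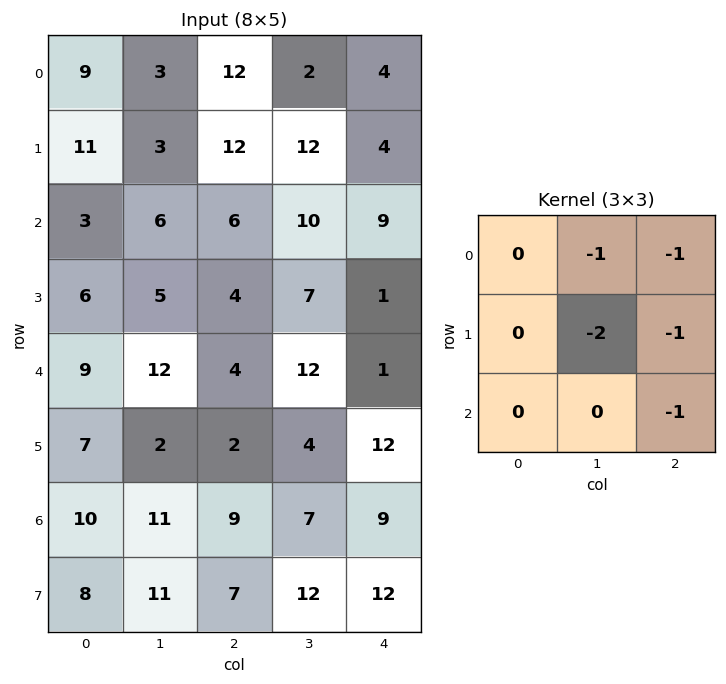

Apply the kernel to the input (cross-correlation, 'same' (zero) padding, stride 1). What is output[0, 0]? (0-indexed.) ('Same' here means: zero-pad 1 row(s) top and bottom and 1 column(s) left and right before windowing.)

The receptive field on the zero-padded input at this output position is [0 0 0 / 0 9 3 / 0 11 3]. Elementwise product with the kernel and sum: 0·-1 + 0·-1 + 9·-2 + 3·-1 + 3·-1.

-24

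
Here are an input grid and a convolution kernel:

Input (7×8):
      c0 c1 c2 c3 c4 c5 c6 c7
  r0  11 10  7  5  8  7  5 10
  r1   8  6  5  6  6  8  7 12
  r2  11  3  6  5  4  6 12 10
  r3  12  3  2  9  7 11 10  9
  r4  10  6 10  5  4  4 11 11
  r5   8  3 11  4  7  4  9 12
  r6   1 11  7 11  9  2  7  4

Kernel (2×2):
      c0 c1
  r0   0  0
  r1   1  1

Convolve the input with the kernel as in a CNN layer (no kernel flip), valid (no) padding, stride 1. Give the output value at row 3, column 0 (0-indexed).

16

The receptive field on the input at this output position is [12 3 / 10 6]. Elementwise product with the kernel and sum: 10·1 + 6·1.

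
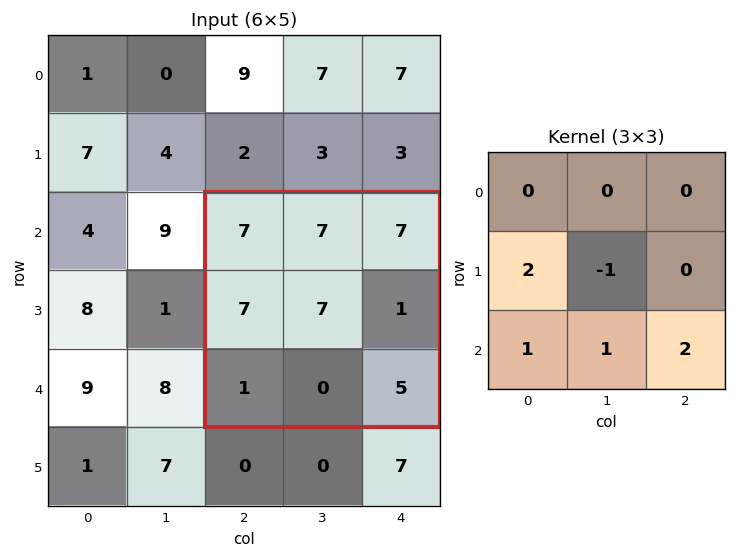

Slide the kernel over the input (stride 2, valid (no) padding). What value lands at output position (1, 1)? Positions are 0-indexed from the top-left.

The receptive field on the input at this output position is [7 7 7 / 7 7 1 / 1 0 5]. Elementwise product with the kernel and sum: 7·2 + 7·-1 + 1·1 + 0·1 + 5·2.

18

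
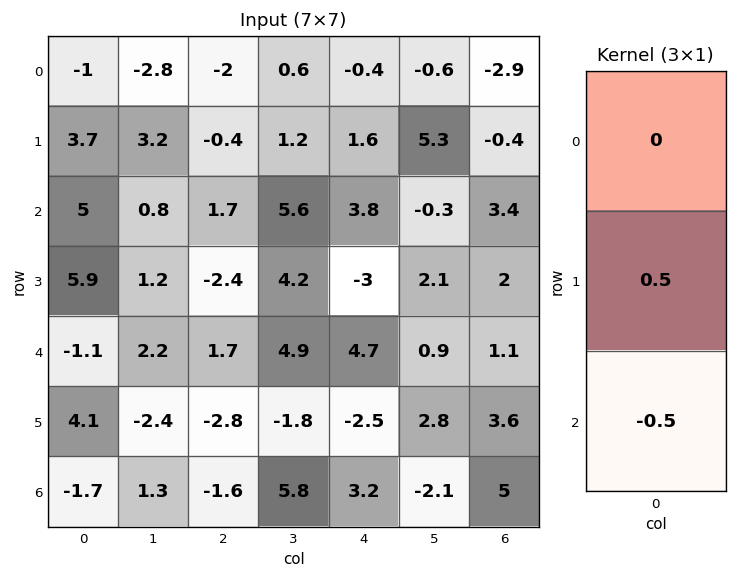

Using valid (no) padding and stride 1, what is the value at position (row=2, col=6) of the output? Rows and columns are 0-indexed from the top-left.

0.45

The receptive field on the input at this output position is [3.4 / 2 / 1.1]. Elementwise product with the kernel and sum: 2·0.5 + 1.1·-0.5.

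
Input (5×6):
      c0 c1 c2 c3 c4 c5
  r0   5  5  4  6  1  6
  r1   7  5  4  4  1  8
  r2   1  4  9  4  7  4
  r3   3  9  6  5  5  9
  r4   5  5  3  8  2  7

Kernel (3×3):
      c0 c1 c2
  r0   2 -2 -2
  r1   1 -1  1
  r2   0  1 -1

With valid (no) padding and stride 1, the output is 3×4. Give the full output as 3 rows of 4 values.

-7 0 -8 12
5 -6 10 -13
-22 -15 8 -10

Output[0,0]: The receptive field on the input at this output position is [5 5 4 / 7 5 4 / 1 4 9]. Elementwise product with the kernel and sum: 5·2 + 5·-2 + 4·-2 + 7·1 + 5·-1 + 4·1 + 4·1 + 9·-1.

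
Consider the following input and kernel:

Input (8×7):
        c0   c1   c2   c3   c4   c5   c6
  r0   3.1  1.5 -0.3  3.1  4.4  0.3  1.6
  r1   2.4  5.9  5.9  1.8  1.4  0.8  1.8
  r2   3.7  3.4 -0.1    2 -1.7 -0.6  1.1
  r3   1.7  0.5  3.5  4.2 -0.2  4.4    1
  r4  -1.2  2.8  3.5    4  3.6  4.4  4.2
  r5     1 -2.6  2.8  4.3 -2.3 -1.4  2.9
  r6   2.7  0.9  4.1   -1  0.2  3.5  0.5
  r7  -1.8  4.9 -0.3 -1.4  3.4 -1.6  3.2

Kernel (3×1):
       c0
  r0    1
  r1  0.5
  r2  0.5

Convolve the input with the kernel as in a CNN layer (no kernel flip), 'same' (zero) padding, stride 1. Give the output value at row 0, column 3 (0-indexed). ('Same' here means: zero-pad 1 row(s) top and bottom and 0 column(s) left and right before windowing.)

The receptive field on the zero-padded input at this output position is [0 / 3.1 / 1.8]. Elementwise product with the kernel and sum: 0·1 + 3.1·0.5 + 1.8·0.5.

2.45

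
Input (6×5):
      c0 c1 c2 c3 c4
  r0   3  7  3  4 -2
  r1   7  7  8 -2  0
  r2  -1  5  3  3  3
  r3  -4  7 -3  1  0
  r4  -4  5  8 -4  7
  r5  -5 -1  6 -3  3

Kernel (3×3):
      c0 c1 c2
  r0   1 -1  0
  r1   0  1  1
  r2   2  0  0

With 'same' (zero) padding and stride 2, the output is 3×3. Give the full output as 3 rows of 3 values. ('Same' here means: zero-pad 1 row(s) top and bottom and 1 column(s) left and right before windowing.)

Output[0,0]: The receptive field on the zero-padded input at this output position is [0 0 0 / 0 3 7 / 0 7 7]. Elementwise product with the kernel and sum: 0·1 + 0·-1 + 3·1 + 7·1 + 0·2.
Output[0,1]: The receptive field on the zero-padded input at this output position is [0 0 0 / 7 3 4 / 7 8 -2]. Elementwise product with the kernel and sum: 0·1 + 0·-1 + 3·1 + 4·1 + 7·2.

10 21 -6
-3 19 3
5 12 2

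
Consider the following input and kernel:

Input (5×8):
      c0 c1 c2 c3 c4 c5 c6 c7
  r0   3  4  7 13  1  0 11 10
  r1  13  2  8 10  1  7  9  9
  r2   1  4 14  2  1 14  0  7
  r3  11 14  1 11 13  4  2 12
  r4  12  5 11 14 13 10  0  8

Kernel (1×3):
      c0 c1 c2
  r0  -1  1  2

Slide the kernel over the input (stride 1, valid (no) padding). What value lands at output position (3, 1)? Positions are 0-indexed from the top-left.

The receptive field on the input at this output position is [14 1 11]. Elementwise product with the kernel and sum: 14·-1 + 1·1 + 11·2.

9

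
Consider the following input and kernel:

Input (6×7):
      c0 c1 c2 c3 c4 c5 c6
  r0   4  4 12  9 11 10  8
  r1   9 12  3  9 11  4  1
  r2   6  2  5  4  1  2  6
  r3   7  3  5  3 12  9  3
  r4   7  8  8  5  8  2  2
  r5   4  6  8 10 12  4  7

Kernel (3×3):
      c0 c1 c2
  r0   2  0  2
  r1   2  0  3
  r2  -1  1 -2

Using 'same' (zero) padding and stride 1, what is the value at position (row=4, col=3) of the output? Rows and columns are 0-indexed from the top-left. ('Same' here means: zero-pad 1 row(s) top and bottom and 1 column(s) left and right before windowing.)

The receptive field on the zero-padded input at this output position is [5 3 12 / 8 5 8 / 8 10 12]. Elementwise product with the kernel and sum: 5·2 + 12·2 + 8·2 + 8·3 + 8·-1 + 10·1 + 12·-2.

52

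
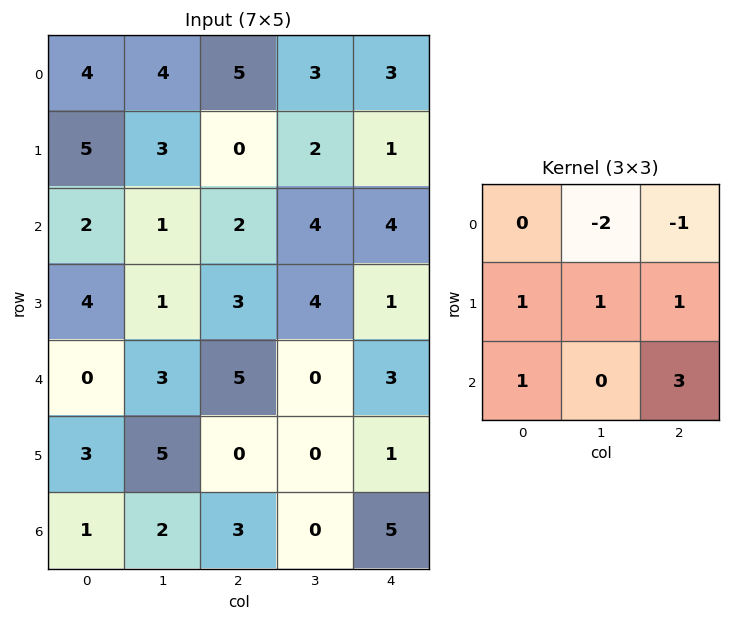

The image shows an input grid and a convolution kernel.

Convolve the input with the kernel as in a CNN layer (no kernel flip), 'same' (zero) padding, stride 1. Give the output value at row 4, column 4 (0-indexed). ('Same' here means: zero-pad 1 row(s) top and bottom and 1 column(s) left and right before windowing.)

The receptive field on the zero-padded input at this output position is [4 1 0 / 0 3 0 / 0 1 0]. Elementwise product with the kernel and sum: 1·-2 + 0·-1 + 0·1 + 3·1 + 0·1 + 0·1 + 0·3.

1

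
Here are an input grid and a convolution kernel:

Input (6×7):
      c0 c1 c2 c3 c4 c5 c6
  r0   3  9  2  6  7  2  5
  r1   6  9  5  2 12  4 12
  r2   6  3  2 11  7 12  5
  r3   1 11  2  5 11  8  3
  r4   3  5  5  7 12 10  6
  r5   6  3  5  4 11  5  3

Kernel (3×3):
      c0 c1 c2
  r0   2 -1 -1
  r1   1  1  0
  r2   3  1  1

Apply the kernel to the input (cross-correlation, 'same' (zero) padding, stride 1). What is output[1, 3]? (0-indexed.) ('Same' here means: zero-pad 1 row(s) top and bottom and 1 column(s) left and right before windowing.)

22

The receptive field on the zero-padded input at this output position is [2 6 7 / 5 2 12 / 2 11 7]. Elementwise product with the kernel and sum: 2·2 + 6·-1 + 7·-1 + 5·1 + 2·1 + 2·3 + 11·1 + 7·1.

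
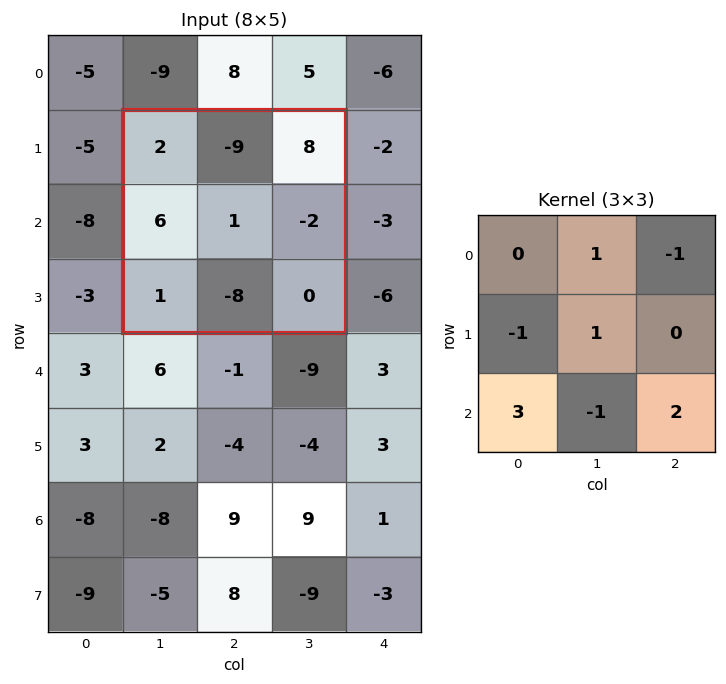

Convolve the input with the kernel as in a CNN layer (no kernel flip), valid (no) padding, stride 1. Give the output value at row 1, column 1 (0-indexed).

-11

The receptive field on the input at this output position is [2 -9 8 / 6 1 -2 / 1 -8 0]. Elementwise product with the kernel and sum: -9·1 + 8·-1 + 6·-1 + 1·1 + 1·3 + -8·-1 + 0·2.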